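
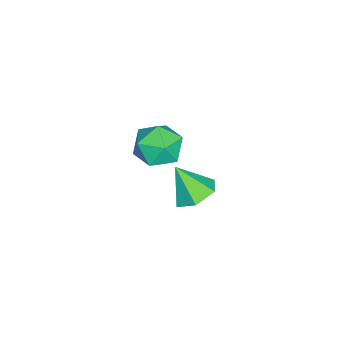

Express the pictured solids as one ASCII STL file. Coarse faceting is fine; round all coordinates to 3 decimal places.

solid 
facet normal 0.111 0.536 -0.837
outer loop
vertex -2.645 -2.05 -2.155
vertex -3.524 -2.265 -2.409
vertex -3.358 -1.496 -1.895
endloop
endfacet
facet normal 0.517 0.286 0.807
outer loop
vertex -2.645 -2.05 -2.155
vertex -3.358 -1.496 -1.895
vertex -3.696 -3.095 -1.111
endloop
endfacet
facet normal 0.111 0.536 -0.837
outer loop
vertex -3.358 -1.496 -1.895
vertex -3.524 -2.265 -2.409
vertex -4.237 -1.711 -2.149
endloop
endfacet
facet normal -0.349 0.471 0.810
outer loop
vertex -3.358 -1.496 -1.895
vertex -4.237 -1.711 -2.149
vertex -3.696 -3.095 -1.111
endloop
endfacet
facet normal 0.111 0.536 -0.837
outer loop
vertex -4.237 -1.711 -2.149
vertex -3.524 -2.265 -2.409
vertex -4.403 -2.48 -2.663
endloop
endfacet
facet normal -0.918 -0.064 0.392
outer loop
vertex -4.237 -1.711 -2.149
vertex -4.403 -2.48 -2.663
vertex -3.696 -3.095 -1.111
endloop
endfacet
facet normal 0.111 0.535 -0.837
outer loop
vertex -4.403 -2.48 -2.663
vertex -3.524 -2.265 -2.409
vertex -3.689 -3.035 -2.923
endloop
endfacet
facet normal -0.620 -0.784 -0.028
outer loop
vertex -4.403 -2.48 -2.663
vertex -3.689 -3.035 -2.923
vertex -3.696 -3.095 -1.111
endloop
endfacet
facet normal 0.112 0.535 -0.837
outer loop
vertex -3.689 -3.035 -2.923
vertex -3.524 -2.265 -2.409
vertex -2.81 -2.82 -2.668
endloop
endfacet
facet normal 0.246 -0.969 -0.031
outer loop
vertex -3.689 -3.035 -2.923
vertex -2.81 -2.82 -2.668
vertex -3.696 -3.095 -1.111
endloop
endfacet
facet normal 0.111 0.534 -0.838
outer loop
vertex -2.81 -2.82 -2.668
vertex -3.524 -2.265 -2.409
vertex -2.645 -2.05 -2.155
endloop
endfacet
facet normal 0.814 -0.432 0.387
outer loop
vertex -2.81 -2.82 -2.668
vertex -2.645 -2.05 -2.155
vertex -3.696 -3.095 -1.111
endloop
endfacet
facet normal 0.076 0.528 0.846
outer loop
vertex -2.01 -2.401 2.642
vertex -1.923 -3.275 3.18
vertex -1.08 -2.81 2.814
endloop
endfacet
facet normal 0.339 0.894 0.293
outer loop
vertex -2.01 -2.401 2.642
vertex -1.08 -2.81 2.814
vertex -1.308 -2.42 1.888
endloop
endfacet
facet normal -0.180 0.965 -0.192
outer loop
vertex -2.01 -2.401 2.642
vertex -1.308 -2.42 1.888
vertex -2.293 -2.645 1.681
endloop
endfacet
facet normal -0.764 0.642 0.062
outer loop
vertex -2.01 -2.401 2.642
vertex -2.293 -2.645 1.681
vertex -2.673 -3.174 2.48
endloop
endfacet
facet normal -0.606 0.372 0.703
outer loop
vertex -2.01 -2.401 2.642
vertex -2.673 -3.174 2.48
vertex -1.923 -3.275 3.18
endloop
endfacet
facet normal 0.862 0.507 0.001
outer loop
vertex -1.308 -2.42 1.888
vertex -1.08 -2.81 2.814
vertex -0.787 -3.306 1.96
endloop
endfacet
facet normal 0.436 -0.085 0.896
outer loop
vertex -1.08 -2.81 2.814
vertex -1.923 -3.275 3.18
vertex -1.167 -3.835 2.759
endloop
endfacet
facet normal -0.666 -0.338 0.665
outer loop
vertex -1.923 -3.275 3.18
vertex -2.673 -3.174 2.48
vertex -2.152 -4.06 2.552
endloop
endfacet
facet normal -0.922 0.098 -0.374
outer loop
vertex -2.673 -3.174 2.48
vertex -2.293 -2.645 1.681
vertex -2.38 -3.67 1.626
endloop
endfacet
facet normal 0.023 0.620 -0.784
outer loop
vertex -2.293 -2.645 1.681
vertex -1.308 -2.42 1.888
vertex -1.537 -3.205 1.26
endloop
endfacet
facet normal 0.764 -0.642 -0.062
outer loop
vertex -1.45 -4.079 1.798
vertex -0.787 -3.306 1.96
vertex -1.167 -3.835 2.759
endloop
endfacet
facet normal 0.180 -0.965 0.192
outer loop
vertex -1.45 -4.079 1.798
vertex -1.167 -3.835 2.759
vertex -2.152 -4.06 2.552
endloop
endfacet
facet normal -0.339 -0.894 -0.293
outer loop
vertex -1.45 -4.079 1.798
vertex -2.152 -4.06 2.552
vertex -2.38 -3.67 1.626
endloop
endfacet
facet normal -0.076 -0.528 -0.846
outer loop
vertex -1.45 -4.079 1.798
vertex -2.38 -3.67 1.626
vertex -1.537 -3.205 1.26
endloop
endfacet
facet normal 0.606 -0.372 -0.703
outer loop
vertex -1.45 -4.079 1.798
vertex -1.537 -3.205 1.26
vertex -0.787 -3.306 1.96
endloop
endfacet
facet normal 0.922 -0.098 0.374
outer loop
vertex -1.167 -3.835 2.759
vertex -0.787 -3.306 1.96
vertex -1.08 -2.81 2.814
endloop
endfacet
facet normal -0.023 -0.620 0.784
outer loop
vertex -2.152 -4.06 2.552
vertex -1.167 -3.835 2.759
vertex -1.923 -3.275 3.18
endloop
endfacet
facet normal -0.862 -0.507 -0.001
outer loop
vertex -2.38 -3.67 1.626
vertex -2.152 -4.06 2.552
vertex -2.673 -3.174 2.48
endloop
endfacet
facet normal -0.436 0.085 -0.896
outer loop
vertex -1.537 -3.205 1.26
vertex -2.38 -3.67 1.626
vertex -2.293 -2.645 1.681
endloop
endfacet
facet normal 0.666 0.338 -0.665
outer loop
vertex -0.787 -3.306 1.96
vertex -1.537 -3.205 1.26
vertex -1.308 -2.42 1.888
endloop
endfacet

endsolid


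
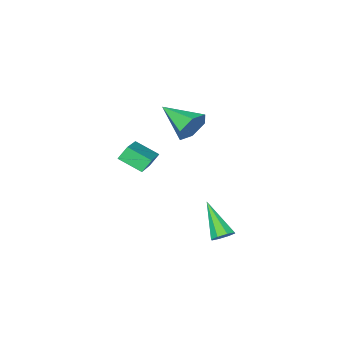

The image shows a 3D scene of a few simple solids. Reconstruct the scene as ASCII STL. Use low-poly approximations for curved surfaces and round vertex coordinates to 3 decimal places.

solid 
facet normal 0.091 0.695 -0.713
outer loop
vertex -0.034 2.574 -2.902
vertex -0.652 2.693 -2.865
vertex -0.136 2.918 -2.58
endloop
endfacet
facet normal 0.916 -0.093 0.389
outer loop
vertex -0.034 2.574 -2.902
vertex -0.136 2.918 -2.58
vertex -0.848 1.187 -1.315
endloop
endfacet
facet normal 0.092 0.694 -0.714
outer loop
vertex -0.136 2.918 -2.58
vertex -0.652 2.693 -2.865
vertex -0.54 3.131 -2.425
endloop
endfacet
facet normal 0.496 0.370 0.785
outer loop
vertex -0.136 2.918 -2.58
vertex -0.54 3.131 -2.425
vertex -0.848 1.187 -1.315
endloop
endfacet
facet normal 0.090 0.694 -0.714
outer loop
vertex -0.54 3.131 -2.425
vertex -0.652 2.693 -2.865
vertex -1.009 3.087 -2.527
endloop
endfacet
facet normal -0.228 0.510 0.829
outer loop
vertex -0.54 3.131 -2.425
vertex -1.009 3.087 -2.527
vertex -0.848 1.187 -1.315
endloop
endfacet
facet normal 0.091 0.695 -0.714
outer loop
vertex -1.009 3.087 -2.527
vertex -0.652 2.693 -2.865
vertex -1.269 2.813 -2.827
endloop
endfacet
facet normal -0.832 0.246 0.497
outer loop
vertex -1.009 3.087 -2.527
vertex -1.269 2.813 -2.827
vertex -0.848 1.187 -1.315
endloop
endfacet
facet normal 0.091 0.695 -0.713
outer loop
vertex -1.269 2.813 -2.827
vertex -0.652 2.693 -2.865
vertex -1.167 2.469 -3.149
endloop
endfacet
facet normal -0.963 -0.267 -0.019
outer loop
vertex -1.269 2.813 -2.827
vertex -1.167 2.469 -3.149
vertex -0.848 1.187 -1.315
endloop
endfacet
facet normal 0.092 0.694 -0.714
outer loop
vertex -1.167 2.469 -3.149
vertex -0.652 2.693 -2.865
vertex -0.763 2.256 -3.304
endloop
endfacet
facet normal -0.544 -0.729 -0.415
outer loop
vertex -1.167 2.469 -3.149
vertex -0.763 2.256 -3.304
vertex -0.848 1.187 -1.315
endloop
endfacet
facet normal 0.090 0.694 -0.714
outer loop
vertex -0.763 2.256 -3.304
vertex -0.652 2.693 -2.865
vertex -0.294 2.3 -3.202
endloop
endfacet
facet normal 0.182 -0.869 -0.460
outer loop
vertex -0.763 2.256 -3.304
vertex -0.294 2.3 -3.202
vertex -0.848 1.187 -1.315
endloop
endfacet
facet normal 0.091 0.695 -0.713
outer loop
vertex -0.294 2.3 -3.202
vertex -0.652 2.693 -2.865
vertex -0.034 2.574 -2.902
endloop
endfacet
facet normal 0.785 -0.606 -0.127
outer loop
vertex -0.294 2.3 -3.202
vertex -0.034 2.574 -2.902
vertex -0.848 1.187 -1.315
endloop
endfacet
facet normal -0.191 0.918 -0.348
outer loop
vertex -0.608 -0.574 2.15
vertex -1.244 -0.438 2.857
vertex -0.324 -0.198 2.986
endloop
endfacet
facet normal 0.939 -0.289 -0.189
outer loop
vertex -0.608 -0.574 2.15
vertex -0.324 -0.198 2.986
vertex -0.856 -2.302 3.563
endloop
endfacet
facet normal -0.191 0.918 -0.348
outer loop
vertex -0.324 -0.198 2.986
vertex -1.244 -0.438 2.857
vertex -0.959 -0.062 3.693
endloop
endfacet
facet normal 0.744 -0.005 0.669
outer loop
vertex -0.324 -0.198 2.986
vertex -0.959 -0.062 3.693
vertex -0.856 -2.302 3.563
endloop
endfacet
facet normal -0.191 0.918 -0.348
outer loop
vertex -0.959 -0.062 3.693
vertex -1.244 -0.438 2.857
vertex -1.88 -0.303 3.563
endloop
endfacet
facet normal -0.123 -0.063 0.990
outer loop
vertex -0.959 -0.062 3.693
vertex -1.88 -0.303 3.563
vertex -0.856 -2.302 3.563
endloop
endfacet
facet normal -0.191 0.918 -0.348
outer loop
vertex -1.88 -0.303 3.563
vertex -1.244 -0.438 2.857
vertex -2.164 -0.679 2.727
endloop
endfacet
facet normal -0.794 -0.407 0.452
outer loop
vertex -1.88 -0.303 3.563
vertex -2.164 -0.679 2.727
vertex -0.856 -2.302 3.563
endloop
endfacet
facet normal -0.191 0.917 -0.349
outer loop
vertex -2.164 -0.679 2.727
vertex -1.244 -0.438 2.857
vertex -1.528 -0.815 2.021
endloop
endfacet
facet normal -0.598 -0.691 -0.406
outer loop
vertex -2.164 -0.679 2.727
vertex -1.528 -0.815 2.021
vertex -0.856 -2.302 3.563
endloop
endfacet
facet normal -0.191 0.917 -0.349
outer loop
vertex -1.528 -0.815 2.021
vertex -1.244 -0.438 2.857
vertex -0.608 -0.574 2.15
endloop
endfacet
facet normal 0.268 -0.633 -0.727
outer loop
vertex -1.528 -0.815 2.021
vertex -0.608 -0.574 2.15
vertex -0.856 -2.302 3.563
endloop
endfacet
facet normal -0.679 -0.648 -0.346
outer loop
vertex -0.48 -4.81 -0.623
vertex -0.966 -4.673 0.074
vertex -1.148 -3.752 -1.295
endloop
endfacet
facet normal 0.564 -0.159 -0.810
outer loop
vertex 0.346 -2.327 -0.534
vertex -0.48 -4.81 -0.623
vertex -1.148 -3.752 -1.295
endloop
endfacet
facet normal -0.679 -0.648 -0.345
outer loop
vertex -1.148 -3.752 -1.295
vertex -0.966 -4.673 0.074
vertex -1.633 -3.615 -0.598
endloop
endfacet
facet normal -0.470 0.745 -0.473
outer loop
vertex -1.633 -3.615 -0.598
vertex 0.346 -2.327 -0.534
vertex -1.148 -3.752 -1.295
endloop
endfacet
facet normal 0.469 -0.745 0.474
outer loop
vertex -0.48 -4.81 -0.623
vertex 0.528 -3.248 0.835
vertex -0.966 -4.673 0.074
endloop
endfacet
facet normal 0.564 -0.159 -0.810
outer loop
vertex 1.013 -3.385 0.138
vertex -0.48 -4.81 -0.623
vertex 0.346 -2.327 -0.534
endloop
endfacet
facet normal 0.470 -0.745 0.473
outer loop
vertex 1.013 -3.385 0.138
vertex 0.528 -3.248 0.835
vertex -0.48 -4.81 -0.623
endloop
endfacet
facet normal -0.564 0.159 0.810
outer loop
vertex -0.966 -4.673 0.074
vertex 0.528 -3.248 0.835
vertex -1.633 -3.615 -0.598
endloop
endfacet
facet normal -0.470 0.745 -0.474
outer loop
vertex -0.14 -2.19 0.163
vertex 0.346 -2.327 -0.534
vertex -1.633 -3.615 -0.598
endloop
endfacet
facet normal -0.564 0.158 0.810
outer loop
vertex -1.633 -3.615 -0.598
vertex 0.528 -3.248 0.835
vertex -0.14 -2.19 0.163
endloop
endfacet
facet normal 0.679 0.648 0.346
outer loop
vertex -0.14 -2.19 0.163
vertex 1.013 -3.385 0.138
vertex 0.346 -2.327 -0.534
endloop
endfacet
facet normal 0.679 0.648 0.345
outer loop
vertex 0.528 -3.248 0.835
vertex 1.013 -3.385 0.138
vertex -0.14 -2.19 0.163
endloop
endfacet

endsolid


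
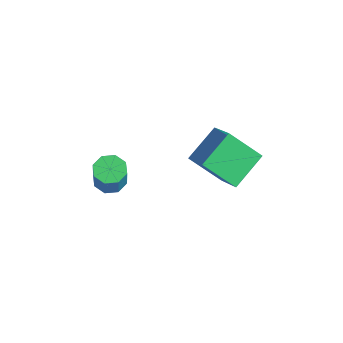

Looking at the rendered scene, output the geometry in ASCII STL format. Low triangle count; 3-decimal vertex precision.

solid 
facet normal -0.513 -0.559 0.651
outer loop
vertex 1.251 1.95 0.421
vertex 0.69 3.691 1.474
vertex -0.348 2.113 -0.7
endloop
endfacet
facet normal 0.266 -0.825 -0.499
outer loop
vertex 0.75 3.309 -2.094
vertex 1.251 1.95 0.421
vertex -0.348 2.113 -0.7
endloop
endfacet
facet normal -0.513 -0.559 0.651
outer loop
vertex -0.348 2.113 -0.7
vertex 0.69 3.691 1.474
vertex -0.909 3.853 0.352
endloop
endfacet
facet normal -0.816 0.083 -0.572
outer loop
vertex -0.909 3.853 0.352
vertex 0.75 3.309 -2.094
vertex -0.348 2.113 -0.7
endloop
endfacet
facet normal 0.816 -0.083 0.572
outer loop
vertex 1.251 1.95 0.421
vertex 1.788 4.887 0.08
vertex 0.69 3.691 1.474
endloop
endfacet
facet normal 0.266 -0.825 -0.499
outer loop
vertex 2.349 3.147 -0.972
vertex 1.251 1.95 0.421
vertex 0.75 3.309 -2.094
endloop
endfacet
facet normal 0.816 -0.083 0.572
outer loop
vertex 2.349 3.147 -0.972
vertex 1.788 4.887 0.08
vertex 1.251 1.95 0.421
endloop
endfacet
facet normal -0.266 0.825 0.498
outer loop
vertex 0.69 3.691 1.474
vertex 1.788 4.887 0.08
vertex -0.909 3.853 0.352
endloop
endfacet
facet normal -0.816 0.083 -0.572
outer loop
vertex 0.189 5.05 -1.041
vertex 0.75 3.309 -2.094
vertex -0.909 3.853 0.352
endloop
endfacet
facet normal -0.266 0.825 0.499
outer loop
vertex -0.909 3.853 0.352
vertex 1.788 4.887 0.08
vertex 0.189 5.05 -1.041
endloop
endfacet
facet normal 0.513 0.559 -0.651
outer loop
vertex 0.189 5.05 -1.041
vertex 2.349 3.147 -0.972
vertex 0.75 3.309 -2.094
endloop
endfacet
facet normal 0.513 0.559 -0.651
outer loop
vertex 1.788 4.887 0.08
vertex 2.349 3.147 -0.972
vertex 0.189 5.05 -1.041
endloop
endfacet
facet normal -0.371 0.175 -0.912
outer loop
vertex -0.35 -1.625 -1.419
vertex -1.12 -1.653 -1.111
vertex -0.556 -1.056 -1.226
endloop
endfacet
facet normal 0.870 0.408 -0.275
outer loop
vertex -0.35 -1.625 -1.419
vertex -0.556 -1.056 -1.226
vertex 0.31 -1.938 0.204
endloop
endfacet
facet normal 0.871 0.407 -0.276
outer loop
vertex 0.31 -1.938 0.204
vertex -0.556 -1.056 -1.226
vertex 0.105 -1.369 0.397
endloop
endfacet
facet normal 0.370 -0.176 0.912
outer loop
vertex 0.31 -1.938 0.204
vertex 0.105 -1.369 0.397
vertex -0.46 -1.967 0.511
endloop
endfacet
facet normal -0.372 0.176 -0.911
outer loop
vertex -0.556 -1.056 -1.226
vertex -1.12 -1.653 -1.111
vertex -1.092 -0.837 -0.965
endloop
endfacet
facet normal 0.387 0.922 0.020
outer loop
vertex -0.556 -1.056 -1.226
vertex -1.092 -0.837 -0.965
vertex 0.105 -1.369 0.397
endloop
endfacet
facet normal 0.386 0.922 0.021
outer loop
vertex 0.105 -1.369 0.397
vertex -1.092 -0.837 -0.965
vertex -0.432 -1.15 0.658
endloop
endfacet
facet normal 0.371 -0.177 0.912
outer loop
vertex 0.105 -1.369 0.397
vertex -0.432 -1.15 0.658
vertex -0.46 -1.967 0.511
endloop
endfacet
facet normal -0.371 0.176 -0.912
outer loop
vertex -1.092 -0.837 -0.965
vertex -1.12 -1.653 -1.111
vertex -1.645 -1.096 -0.79
endloop
endfacet
facet normal -0.323 0.896 0.304
outer loop
vertex -1.092 -0.837 -0.965
vertex -1.645 -1.096 -0.79
vertex -0.432 -1.15 0.658
endloop
endfacet
facet normal -0.324 0.895 0.305
outer loop
vertex -0.432 -1.15 0.658
vertex -1.645 -1.096 -0.79
vertex -0.985 -1.41 0.833
endloop
endfacet
facet normal 0.372 -0.177 0.911
outer loop
vertex -0.432 -1.15 0.658
vertex -0.985 -1.41 0.833
vertex -0.46 -1.967 0.511
endloop
endfacet
facet normal -0.370 0.177 -0.912
outer loop
vertex -1.645 -1.096 -0.79
vertex -1.12 -1.653 -1.111
vertex -1.89 -1.682 -0.804
endloop
endfacet
facet normal -0.845 0.343 0.410
outer loop
vertex -1.645 -1.096 -0.79
vertex -1.89 -1.682 -0.804
vertex -0.985 -1.41 0.833
endloop
endfacet
facet normal -0.845 0.344 0.410
outer loop
vertex -0.985 -1.41 0.833
vertex -1.89 -1.682 -0.804
vertex -1.23 -1.995 0.819
endloop
endfacet
facet normal 0.371 -0.177 0.912
outer loop
vertex -0.985 -1.41 0.833
vertex -1.23 -1.995 0.819
vertex -0.46 -1.967 0.511
endloop
endfacet
facet normal -0.370 0.176 -0.912
outer loop
vertex -1.89 -1.682 -0.804
vertex -1.12 -1.653 -1.111
vertex -1.685 -2.251 -0.997
endloop
endfacet
facet normal -0.871 -0.407 0.276
outer loop
vertex -1.89 -1.682 -0.804
vertex -1.685 -2.251 -0.997
vertex -1.23 -1.995 0.819
endloop
endfacet
facet normal -0.870 -0.409 0.276
outer loop
vertex -1.23 -1.995 0.819
vertex -1.685 -2.251 -0.997
vertex -1.024 -2.564 0.626
endloop
endfacet
facet normal 0.371 -0.175 0.912
outer loop
vertex -1.23 -1.995 0.819
vertex -1.024 -2.564 0.626
vertex -0.46 -1.967 0.511
endloop
endfacet
facet normal -0.371 0.177 -0.912
outer loop
vertex -1.685 -2.251 -0.997
vertex -1.12 -1.653 -1.111
vertex -1.148 -2.47 -1.258
endloop
endfacet
facet normal -0.386 -0.922 -0.021
outer loop
vertex -1.685 -2.251 -0.997
vertex -1.148 -2.47 -1.258
vertex -1.024 -2.564 0.626
endloop
endfacet
facet normal -0.387 -0.922 -0.021
outer loop
vertex -1.024 -2.564 0.626
vertex -1.148 -2.47 -1.258
vertex -0.488 -2.783 0.365
endloop
endfacet
facet normal 0.372 -0.176 0.911
outer loop
vertex -1.024 -2.564 0.626
vertex -0.488 -2.783 0.365
vertex -0.46 -1.967 0.511
endloop
endfacet
facet normal -0.372 0.177 -0.911
outer loop
vertex -1.148 -2.47 -1.258
vertex -1.12 -1.653 -1.111
vertex -0.595 -2.21 -1.433
endloop
endfacet
facet normal 0.325 -0.895 -0.305
outer loop
vertex -1.148 -2.47 -1.258
vertex -0.595 -2.21 -1.433
vertex -0.488 -2.783 0.365
endloop
endfacet
facet normal 0.323 -0.896 -0.305
outer loop
vertex -0.488 -2.783 0.365
vertex -0.595 -2.21 -1.433
vertex 0.065 -2.524 0.19
endloop
endfacet
facet normal 0.371 -0.176 0.912
outer loop
vertex -0.488 -2.783 0.365
vertex 0.065 -2.524 0.19
vertex -0.46 -1.967 0.511
endloop
endfacet
facet normal -0.371 0.177 -0.912
outer loop
vertex -0.595 -2.21 -1.433
vertex -1.12 -1.653 -1.111
vertex -0.35 -1.625 -1.419
endloop
endfacet
facet normal 0.845 -0.344 -0.410
outer loop
vertex -0.595 -2.21 -1.433
vertex -0.35 -1.625 -1.419
vertex 0.065 -2.524 0.19
endloop
endfacet
facet normal 0.845 -0.343 -0.410
outer loop
vertex 0.065 -2.524 0.19
vertex -0.35 -1.625 -1.419
vertex 0.31 -1.938 0.204
endloop
endfacet
facet normal 0.370 -0.177 0.912
outer loop
vertex 0.065 -2.524 0.19
vertex 0.31 -1.938 0.204
vertex -0.46 -1.967 0.511
endloop
endfacet

endsolid


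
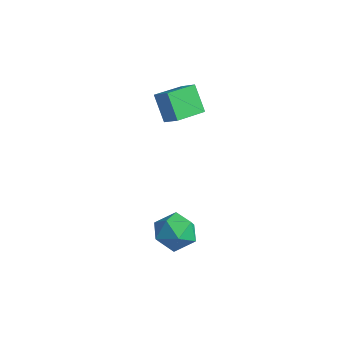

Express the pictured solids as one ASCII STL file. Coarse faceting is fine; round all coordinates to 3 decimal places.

solid 
facet normal -0.543 0.049 0.838
outer loop
vertex -0.171 2.134 3.543
vertex -0.288 3.781 3.371
vertex -1.016 2.017 3.002
endloop
endfacet
facet normal 0.071 -0.992 0.104
outer loop
vertex -0.152 1.939 1.669
vertex -0.171 2.134 3.543
vertex -1.016 2.017 3.002
endloop
endfacet
facet normal -0.543 0.049 0.838
outer loop
vertex -1.016 2.017 3.002
vertex -0.288 3.781 3.371
vertex -1.133 3.664 2.83
endloop
endfacet
facet normal -0.837 -0.115 -0.536
outer loop
vertex -1.133 3.664 2.83
vertex -0.152 1.939 1.669
vertex -1.016 2.017 3.002
endloop
endfacet
facet normal 0.837 0.115 0.536
outer loop
vertex -0.171 2.134 3.543
vertex 0.576 3.703 2.038
vertex -0.288 3.781 3.371
endloop
endfacet
facet normal 0.071 -0.992 0.104
outer loop
vertex 0.693 2.056 2.21
vertex -0.171 2.134 3.543
vertex -0.152 1.939 1.669
endloop
endfacet
facet normal 0.837 0.115 0.536
outer loop
vertex 0.693 2.056 2.21
vertex 0.576 3.703 2.038
vertex -0.171 2.134 3.543
endloop
endfacet
facet normal -0.071 0.992 -0.104
outer loop
vertex -0.288 3.781 3.371
vertex 0.576 3.703 2.038
vertex -1.133 3.664 2.83
endloop
endfacet
facet normal -0.837 -0.115 -0.536
outer loop
vertex -0.269 3.586 1.497
vertex -0.152 1.939 1.669
vertex -1.133 3.664 2.83
endloop
endfacet
facet normal -0.071 0.992 -0.104
outer loop
vertex -1.133 3.664 2.83
vertex 0.576 3.703 2.038
vertex -0.269 3.586 1.497
endloop
endfacet
facet normal 0.543 -0.049 -0.838
outer loop
vertex -0.269 3.586 1.497
vertex 0.693 2.056 2.21
vertex -0.152 1.939 1.669
endloop
endfacet
facet normal 0.543 -0.049 -0.838
outer loop
vertex 0.576 3.703 2.038
vertex 0.693 2.056 2.21
vertex -0.269 3.586 1.497
endloop
endfacet
facet normal -0.946 0.202 0.254
outer loop
vertex 2.236 0.56 -3.339
vertex 2.202 -0.369 -2.725
vertex 2.531 0.591 -2.264
endloop
endfacet
facet normal -0.579 0.804 0.136
outer loop
vertex 2.236 0.56 -3.339
vertex 2.531 0.591 -2.264
vertex 3.128 1.149 -3.022
endloop
endfacet
facet normal -0.328 0.782 -0.530
outer loop
vertex 2.236 0.56 -3.339
vertex 3.128 1.149 -3.022
vertex 3.167 0.535 -3.951
endloop
endfacet
facet normal -0.539 0.166 -0.826
outer loop
vertex 2.236 0.56 -3.339
vertex 3.167 0.535 -3.951
vertex 2.595 -0.404 -3.767
endloop
endfacet
facet normal -0.920 -0.192 -0.341
outer loop
vertex 2.236 0.56 -3.339
vertex 2.595 -0.404 -3.767
vertex 2.202 -0.369 -2.725
endloop
endfacet
facet normal -0.022 0.813 0.582
outer loop
vertex 3.128 1.149 -3.022
vertex 2.531 0.591 -2.264
vertex 3.645 0.584 -2.213
endloop
endfacet
facet normal -0.615 -0.160 0.772
outer loop
vertex 2.531 0.591 -2.264
vertex 2.202 -0.369 -2.725
vertex 3.073 -0.355 -2.029
endloop
endfacet
facet normal -0.574 -0.797 -0.190
outer loop
vertex 2.202 -0.369 -2.725
vertex 2.595 -0.404 -3.767
vertex 3.112 -0.969 -2.958
endloop
endfacet
facet normal 0.043 -0.217 -0.975
outer loop
vertex 2.595 -0.404 -3.767
vertex 3.167 0.535 -3.951
vertex 3.709 -0.411 -3.716
endloop
endfacet
facet normal 0.385 0.777 -0.498
outer loop
vertex 3.167 0.535 -3.951
vertex 3.128 1.149 -3.022
vertex 4.038 0.549 -3.255
endloop
endfacet
facet normal 0.539 -0.166 0.826
outer loop
vertex 4.004 -0.38 -2.641
vertex 3.645 0.584 -2.213
vertex 3.073 -0.355 -2.029
endloop
endfacet
facet normal 0.328 -0.782 0.530
outer loop
vertex 4.004 -0.38 -2.641
vertex 3.073 -0.355 -2.029
vertex 3.112 -0.969 -2.958
endloop
endfacet
facet normal 0.579 -0.804 -0.136
outer loop
vertex 4.004 -0.38 -2.641
vertex 3.112 -0.969 -2.958
vertex 3.709 -0.411 -3.716
endloop
endfacet
facet normal 0.946 -0.202 -0.254
outer loop
vertex 4.004 -0.38 -2.641
vertex 3.709 -0.411 -3.716
vertex 4.038 0.549 -3.255
endloop
endfacet
facet normal 0.920 0.192 0.341
outer loop
vertex 4.004 -0.38 -2.641
vertex 4.038 0.549 -3.255
vertex 3.645 0.584 -2.213
endloop
endfacet
facet normal -0.043 0.217 0.975
outer loop
vertex 3.073 -0.355 -2.029
vertex 3.645 0.584 -2.213
vertex 2.531 0.591 -2.264
endloop
endfacet
facet normal -0.385 -0.777 0.498
outer loop
vertex 3.112 -0.969 -2.958
vertex 3.073 -0.355 -2.029
vertex 2.202 -0.369 -2.725
endloop
endfacet
facet normal 0.022 -0.813 -0.582
outer loop
vertex 3.709 -0.411 -3.716
vertex 3.112 -0.969 -2.958
vertex 2.595 -0.404 -3.767
endloop
endfacet
facet normal 0.615 0.160 -0.772
outer loop
vertex 4.038 0.549 -3.255
vertex 3.709 -0.411 -3.716
vertex 3.167 0.535 -3.951
endloop
endfacet
facet normal 0.574 0.797 0.190
outer loop
vertex 3.645 0.584 -2.213
vertex 4.038 0.549 -3.255
vertex 3.128 1.149 -3.022
endloop
endfacet

endsolid


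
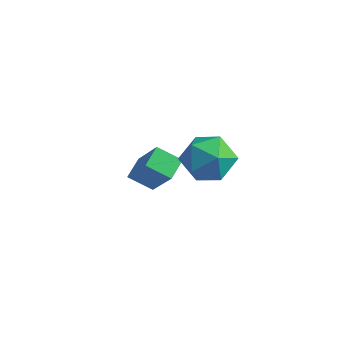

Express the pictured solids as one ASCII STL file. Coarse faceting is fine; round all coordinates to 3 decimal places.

solid 
facet normal 0.368 0.844 0.390
outer loop
vertex 0.253 -2.054 -0.086
vertex 0.46 -2.595 0.891
vertex 1.254 -2.566 0.079
endloop
endfacet
facet normal 0.473 0.822 -0.316
outer loop
vertex 0.253 -2.054 -0.086
vertex 1.254 -2.566 0.079
vertex 0.731 -2.652 -0.926
endloop
endfacet
facet normal -0.163 0.758 -0.632
outer loop
vertex 0.253 -2.054 -0.086
vertex 0.731 -2.652 -0.926
vertex -0.385 -2.733 -0.735
endloop
endfacet
facet normal -0.663 0.739 -0.122
outer loop
vertex 0.253 -2.054 -0.086
vertex -0.385 -2.733 -0.735
vertex -0.553 -2.699 0.388
endloop
endfacet
facet normal -0.334 0.793 0.510
outer loop
vertex 0.253 -2.054 -0.086
vertex -0.553 -2.699 0.388
vertex 0.46 -2.595 0.891
endloop
endfacet
facet normal 0.853 0.237 -0.464
outer loop
vertex 0.731 -2.652 -0.926
vertex 1.254 -2.566 0.079
vertex 1.233 -3.561 -0.468
endloop
endfacet
facet normal 0.683 0.272 0.678
outer loop
vertex 1.254 -2.566 0.079
vertex 0.46 -2.595 0.891
vertex 1.065 -3.527 0.655
endloop
endfacet
facet normal -0.452 0.189 0.872
outer loop
vertex 0.46 -2.595 0.891
vertex -0.553 -2.699 0.388
vertex -0.051 -3.608 0.846
endloop
endfacet
facet normal -0.983 0.103 -0.150
outer loop
vertex -0.553 -2.699 0.388
vertex -0.385 -2.733 -0.735
vertex -0.574 -3.694 -0.159
endloop
endfacet
facet normal -0.177 0.132 -0.975
outer loop
vertex -0.385 -2.733 -0.735
vertex 0.731 -2.652 -0.926
vertex 0.22 -3.665 -0.971
endloop
endfacet
facet normal 0.663 -0.739 0.122
outer loop
vertex 0.427 -4.206 0.006
vertex 1.233 -3.561 -0.468
vertex 1.065 -3.527 0.655
endloop
endfacet
facet normal 0.163 -0.758 0.632
outer loop
vertex 0.427 -4.206 0.006
vertex 1.065 -3.527 0.655
vertex -0.051 -3.608 0.846
endloop
endfacet
facet normal -0.473 -0.822 0.316
outer loop
vertex 0.427 -4.206 0.006
vertex -0.051 -3.608 0.846
vertex -0.574 -3.694 -0.159
endloop
endfacet
facet normal -0.368 -0.844 -0.390
outer loop
vertex 0.427 -4.206 0.006
vertex -0.574 -3.694 -0.159
vertex 0.22 -3.665 -0.971
endloop
endfacet
facet normal 0.334 -0.793 -0.510
outer loop
vertex 0.427 -4.206 0.006
vertex 0.22 -3.665 -0.971
vertex 1.233 -3.561 -0.468
endloop
endfacet
facet normal 0.983 -0.103 0.150
outer loop
vertex 1.065 -3.527 0.655
vertex 1.233 -3.561 -0.468
vertex 1.254 -2.566 0.079
endloop
endfacet
facet normal 0.177 -0.132 0.975
outer loop
vertex -0.051 -3.608 0.846
vertex 1.065 -3.527 0.655
vertex 0.46 -2.595 0.891
endloop
endfacet
facet normal -0.853 -0.237 0.464
outer loop
vertex -0.574 -3.694 -0.159
vertex -0.051 -3.608 0.846
vertex -0.553 -2.699 0.388
endloop
endfacet
facet normal -0.683 -0.272 -0.678
outer loop
vertex 0.22 -3.665 -0.971
vertex -0.574 -3.694 -0.159
vertex -0.385 -2.733 -0.735
endloop
endfacet
facet normal 0.452 -0.189 -0.872
outer loop
vertex 1.233 -3.561 -0.468
vertex 0.22 -3.665 -0.971
vertex 0.731 -2.652 -0.926
endloop
endfacet
facet normal -0.579 0.203 -0.790
outer loop
vertex -4.49 -1.846 -4.732
vertex -4.674 -0.925 -4.36
vertex -3.569 -1.432 -5.301
endloop
endfacet
facet normal 0.182 -0.912 -0.368
outer loop
vertex -2.306 -1.875 -3.58
vertex -4.49 -1.846 -4.732
vertex -3.569 -1.432 -5.301
endloop
endfacet
facet normal -0.579 0.203 -0.790
outer loop
vertex -3.569 -1.432 -5.301
vertex -4.674 -0.925 -4.36
vertex -3.752 -0.511 -4.93
endloop
endfacet
facet normal 0.795 0.356 -0.492
outer loop
vertex -3.752 -0.511 -4.93
vertex -2.306 -1.875 -3.58
vertex -3.569 -1.432 -5.301
endloop
endfacet
facet normal -0.795 -0.357 0.491
outer loop
vertex -4.49 -1.846 -4.732
vertex -3.411 -1.368 -2.639
vertex -4.674 -0.925 -4.36
endloop
endfacet
facet normal 0.182 -0.912 -0.368
outer loop
vertex -3.228 -2.289 -3.01
vertex -4.49 -1.846 -4.732
vertex -2.306 -1.875 -3.58
endloop
endfacet
facet normal -0.795 -0.356 0.491
outer loop
vertex -3.228 -2.289 -3.01
vertex -3.411 -1.368 -2.639
vertex -4.49 -1.846 -4.732
endloop
endfacet
facet normal -0.182 0.912 0.368
outer loop
vertex -4.674 -0.925 -4.36
vertex -3.411 -1.368 -2.639
vertex -3.752 -0.511 -4.93
endloop
endfacet
facet normal 0.795 0.357 -0.491
outer loop
vertex -2.49 -0.954 -3.208
vertex -2.306 -1.875 -3.58
vertex -3.752 -0.511 -4.93
endloop
endfacet
facet normal -0.182 0.912 0.368
outer loop
vertex -3.752 -0.511 -4.93
vertex -3.411 -1.368 -2.639
vertex -2.49 -0.954 -3.208
endloop
endfacet
facet normal 0.579 -0.203 0.789
outer loop
vertex -2.49 -0.954 -3.208
vertex -3.228 -2.289 -3.01
vertex -2.306 -1.875 -3.58
endloop
endfacet
facet normal 0.579 -0.203 0.790
outer loop
vertex -3.411 -1.368 -2.639
vertex -3.228 -2.289 -3.01
vertex -2.49 -0.954 -3.208
endloop
endfacet

endsolid


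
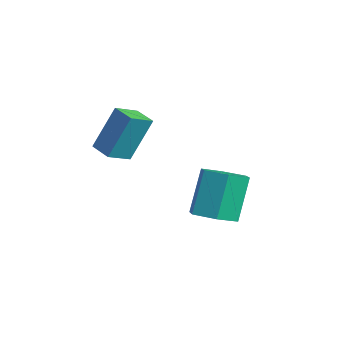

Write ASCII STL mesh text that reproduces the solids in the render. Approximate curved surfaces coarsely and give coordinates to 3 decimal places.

solid 
facet normal -0.946 -0.272 0.177
outer loop
vertex 1.51 -3.9 3.688
vertex 1.151 -2.926 3.266
vertex 1.404 -4.751 1.815
endloop
endfacet
facet normal 0.320 -0.869 0.377
outer loop
vertex 2.369 -4.474 1.634
vertex 1.51 -3.9 3.688
vertex 1.404 -4.751 1.815
endloop
endfacet
facet normal -0.946 -0.272 0.177
outer loop
vertex 1.404 -4.751 1.815
vertex 1.151 -2.926 3.266
vertex 1.045 -3.778 1.393
endloop
endfacet
facet normal -0.052 -0.413 -0.909
outer loop
vertex 1.045 -3.778 1.393
vertex 2.369 -4.474 1.634
vertex 1.404 -4.751 1.815
endloop
endfacet
facet normal 0.052 0.413 0.909
outer loop
vertex 1.51 -3.9 3.688
vertex 2.116 -2.649 3.085
vertex 1.151 -2.926 3.266
endloop
endfacet
facet normal 0.321 -0.869 0.377
outer loop
vertex 2.475 -3.622 3.507
vertex 1.51 -3.9 3.688
vertex 2.369 -4.474 1.634
endloop
endfacet
facet normal 0.051 0.413 0.909
outer loop
vertex 2.475 -3.622 3.507
vertex 2.116 -2.649 3.085
vertex 1.51 -3.9 3.688
endloop
endfacet
facet normal -0.320 0.869 -0.377
outer loop
vertex 1.151 -2.926 3.266
vertex 2.116 -2.649 3.085
vertex 1.045 -3.778 1.393
endloop
endfacet
facet normal -0.052 -0.413 -0.909
outer loop
vertex 2.01 -3.5 1.212
vertex 2.369 -4.474 1.634
vertex 1.045 -3.778 1.393
endloop
endfacet
facet normal -0.321 0.869 -0.377
outer loop
vertex 1.045 -3.778 1.393
vertex 2.116 -2.649 3.085
vertex 2.01 -3.5 1.212
endloop
endfacet
facet normal 0.946 0.272 -0.177
outer loop
vertex 2.01 -3.5 1.212
vertex 2.475 -3.622 3.507
vertex 2.369 -4.474 1.634
endloop
endfacet
facet normal 0.946 0.272 -0.177
outer loop
vertex 2.116 -2.649 3.085
vertex 2.475 -3.622 3.507
vertex 2.01 -3.5 1.212
endloop
endfacet
facet normal 0.262 -0.316 -0.912
outer loop
vertex 3.138 0.321 -2.163
vertex 2.4 -0.368 -2.136
vertex 2.217 0.553 -2.508
endloop
endfacet
facet normal 0.317 0.921 -0.228
outer loop
vertex 3.138 0.321 -2.163
vertex 2.217 0.553 -2.508
vertex 2.578 0.997 -0.211
endloop
endfacet
facet normal 0.318 0.920 -0.228
outer loop
vertex 2.578 0.997 -0.211
vertex 2.217 0.553 -2.508
vertex 1.658 1.23 -0.556
endloop
endfacet
facet normal -0.262 0.316 0.912
outer loop
vertex 2.578 0.997 -0.211
vertex 1.658 1.23 -0.556
vertex 1.84 0.308 -0.184
endloop
endfacet
facet normal 0.261 -0.317 -0.912
outer loop
vertex 2.217 0.553 -2.508
vertex 2.4 -0.368 -2.136
vertex 1.479 -0.136 -2.48
endloop
endfacet
facet normal -0.631 0.659 -0.409
outer loop
vertex 2.217 0.553 -2.508
vertex 1.479 -0.136 -2.48
vertex 1.658 1.23 -0.556
endloop
endfacet
facet normal -0.631 0.659 -0.409
outer loop
vertex 1.658 1.23 -0.556
vertex 1.479 -0.136 -2.48
vertex 0.92 0.541 -0.529
endloop
endfacet
facet normal -0.262 0.316 0.912
outer loop
vertex 1.658 1.23 -0.556
vertex 0.92 0.541 -0.529
vertex 1.84 0.308 -0.184
endloop
endfacet
facet normal 0.261 -0.316 -0.912
outer loop
vertex 1.479 -0.136 -2.48
vertex 2.4 -0.368 -2.136
vertex 1.662 -1.057 -2.109
endloop
endfacet
facet normal -0.948 -0.261 -0.181
outer loop
vertex 1.479 -0.136 -2.48
vertex 1.662 -1.057 -2.109
vertex 0.92 0.541 -0.529
endloop
endfacet
facet normal -0.948 -0.261 -0.182
outer loop
vertex 0.92 0.541 -0.529
vertex 1.662 -1.057 -2.109
vertex 1.102 -0.381 -0.157
endloop
endfacet
facet normal -0.262 0.316 0.912
outer loop
vertex 0.92 0.541 -0.529
vertex 1.102 -0.381 -0.157
vertex 1.84 0.308 -0.184
endloop
endfacet
facet normal 0.262 -0.316 -0.912
outer loop
vertex 1.662 -1.057 -2.109
vertex 2.4 -0.368 -2.136
vertex 2.582 -1.29 -1.764
endloop
endfacet
facet normal -0.318 -0.920 0.227
outer loop
vertex 1.662 -1.057 -2.109
vertex 2.582 -1.29 -1.764
vertex 1.102 -0.381 -0.157
endloop
endfacet
facet normal -0.317 -0.920 0.228
outer loop
vertex 1.102 -0.381 -0.157
vertex 2.582 -1.29 -1.764
vertex 2.023 -0.613 0.188
endloop
endfacet
facet normal -0.262 0.316 0.912
outer loop
vertex 1.102 -0.381 -0.157
vertex 2.023 -0.613 0.188
vertex 1.84 0.308 -0.184
endloop
endfacet
facet normal 0.262 -0.316 -0.912
outer loop
vertex 2.582 -1.29 -1.764
vertex 2.4 -0.368 -2.136
vertex 3.32 -0.601 -1.791
endloop
endfacet
facet normal 0.631 -0.659 0.409
outer loop
vertex 2.582 -1.29 -1.764
vertex 3.32 -0.601 -1.791
vertex 2.023 -0.613 0.188
endloop
endfacet
facet normal 0.631 -0.659 0.409
outer loop
vertex 2.023 -0.613 0.188
vertex 3.32 -0.601 -1.791
vertex 2.761 0.076 0.16
endloop
endfacet
facet normal -0.261 0.317 0.912
outer loop
vertex 2.023 -0.613 0.188
vertex 2.761 0.076 0.16
vertex 1.84 0.308 -0.184
endloop
endfacet
facet normal 0.262 -0.316 -0.912
outer loop
vertex 3.32 -0.601 -1.791
vertex 2.4 -0.368 -2.136
vertex 3.138 0.321 -2.163
endloop
endfacet
facet normal 0.948 0.260 0.181
outer loop
vertex 3.32 -0.601 -1.791
vertex 3.138 0.321 -2.163
vertex 2.761 0.076 0.16
endloop
endfacet
facet normal 0.948 0.261 0.181
outer loop
vertex 2.761 0.076 0.16
vertex 3.138 0.321 -2.163
vertex 2.578 0.997 -0.211
endloop
endfacet
facet normal -0.261 0.316 0.912
outer loop
vertex 2.761 0.076 0.16
vertex 2.578 0.997 -0.211
vertex 1.84 0.308 -0.184
endloop
endfacet

endsolid


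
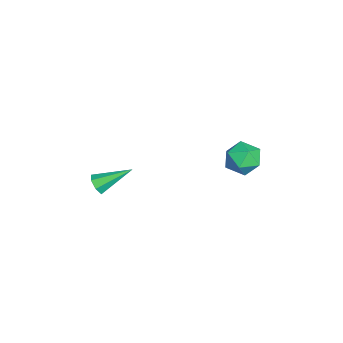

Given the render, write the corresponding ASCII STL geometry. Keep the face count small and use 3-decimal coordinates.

solid 
facet normal -0.007 0.996 -0.093
outer loop
vertex -3.942 3.992 1.247
vertex -4.047 4.072 2.11
vertex -3.245 4.046 1.769
endloop
endfacet
facet normal 0.395 0.696 -0.600
outer loop
vertex -3.942 3.992 1.247
vertex -3.245 4.046 1.769
vertex -3.251 3.478 1.106
endloop
endfacet
facet normal -0.016 0.244 -0.970
outer loop
vertex -3.942 3.992 1.247
vertex -3.251 3.478 1.106
vertex -4.058 3.153 1.038
endloop
endfacet
facet normal -0.673 0.265 -0.691
outer loop
vertex -3.942 3.992 1.247
vertex -4.058 3.153 1.038
vertex -4.55 3.52 1.658
endloop
endfacet
facet normal -0.667 0.730 -0.149
outer loop
vertex -3.942 3.992 1.247
vertex -4.55 3.52 1.658
vertex -4.047 4.072 2.11
endloop
endfacet
facet normal 0.907 0.315 -0.278
outer loop
vertex -3.251 3.478 1.106
vertex -3.245 4.046 1.769
vertex -2.93 3.24 1.882
endloop
endfacet
facet normal 0.256 0.801 0.541
outer loop
vertex -3.245 4.046 1.769
vertex -4.047 4.072 2.11
vertex -3.422 3.607 2.502
endloop
endfacet
facet normal -0.812 0.372 0.450
outer loop
vertex -4.047 4.072 2.11
vertex -4.55 3.52 1.658
vertex -4.229 3.282 2.434
endloop
endfacet
facet normal -0.821 -0.381 -0.426
outer loop
vertex -4.55 3.52 1.658
vertex -4.058 3.153 1.038
vertex -4.235 2.714 1.771
endloop
endfacet
facet normal 0.241 -0.415 -0.877
outer loop
vertex -4.058 3.153 1.038
vertex -3.251 3.478 1.106
vertex -3.433 2.688 1.43
endloop
endfacet
facet normal 0.673 -0.265 0.691
outer loop
vertex -3.538 2.768 2.293
vertex -2.93 3.24 1.882
vertex -3.422 3.607 2.502
endloop
endfacet
facet normal 0.016 -0.244 0.970
outer loop
vertex -3.538 2.768 2.293
vertex -3.422 3.607 2.502
vertex -4.229 3.282 2.434
endloop
endfacet
facet normal -0.395 -0.696 0.600
outer loop
vertex -3.538 2.768 2.293
vertex -4.229 3.282 2.434
vertex -4.235 2.714 1.771
endloop
endfacet
facet normal 0.007 -0.996 0.093
outer loop
vertex -3.538 2.768 2.293
vertex -4.235 2.714 1.771
vertex -3.433 2.688 1.43
endloop
endfacet
facet normal 0.667 -0.730 0.149
outer loop
vertex -3.538 2.768 2.293
vertex -3.433 2.688 1.43
vertex -2.93 3.24 1.882
endloop
endfacet
facet normal 0.821 0.381 0.426
outer loop
vertex -3.422 3.607 2.502
vertex -2.93 3.24 1.882
vertex -3.245 4.046 1.769
endloop
endfacet
facet normal -0.241 0.415 0.877
outer loop
vertex -4.229 3.282 2.434
vertex -3.422 3.607 2.502
vertex -4.047 4.072 2.11
endloop
endfacet
facet normal -0.907 -0.315 0.278
outer loop
vertex -4.235 2.714 1.771
vertex -4.229 3.282 2.434
vertex -4.55 3.52 1.658
endloop
endfacet
facet normal -0.256 -0.801 -0.541
outer loop
vertex -3.433 2.688 1.43
vertex -4.235 2.714 1.771
vertex -4.058 3.153 1.038
endloop
endfacet
facet normal 0.812 -0.372 -0.450
outer loop
vertex -2.93 3.24 1.882
vertex -3.433 2.688 1.43
vertex -3.251 3.478 1.106
endloop
endfacet
facet normal 0.134 -0.858 -0.496
outer loop
vertex -1.975 -2.61 1.758
vertex -2.161 -2.389 1.326
vertex -1.669 -2.409 1.493
endloop
endfacet
facet normal 0.659 -0.010 0.752
outer loop
vertex -1.975 -2.61 1.758
vertex -1.669 -2.409 1.493
vertex -2.379 -0.991 2.134
endloop
endfacet
facet normal 0.133 -0.859 -0.495
outer loop
vertex -1.669 -2.409 1.493
vertex -2.161 -2.389 1.326
vertex -1.735 -2.194 1.102
endloop
endfacet
facet normal 0.905 0.418 0.077
outer loop
vertex -1.669 -2.409 1.493
vertex -1.735 -2.194 1.102
vertex -2.379 -0.991 2.134
endloop
endfacet
facet normal 0.132 -0.858 -0.496
outer loop
vertex -1.735 -2.194 1.102
vertex -2.161 -2.389 1.326
vertex -2.121 -2.125 0.88
endloop
endfacet
facet normal 0.443 0.708 -0.550
outer loop
vertex -1.735 -2.194 1.102
vertex -2.121 -2.125 0.88
vertex -2.379 -0.991 2.134
endloop
endfacet
facet normal 0.133 -0.858 -0.496
outer loop
vertex -2.121 -2.125 0.88
vertex -2.161 -2.389 1.326
vertex -2.538 -2.255 0.993
endloop
endfacet
facet normal -0.381 0.646 -0.662
outer loop
vertex -2.121 -2.125 0.88
vertex -2.538 -2.255 0.993
vertex -2.379 -0.991 2.134
endloop
endfacet
facet normal 0.134 -0.857 -0.497
outer loop
vertex -2.538 -2.255 0.993
vertex -2.161 -2.389 1.326
vertex -2.671 -2.487 1.357
endloop
endfacet
facet normal -0.946 0.274 -0.171
outer loop
vertex -2.538 -2.255 0.993
vertex -2.671 -2.487 1.357
vertex -2.379 -0.991 2.134
endloop
endfacet
facet normal 0.135 -0.858 -0.496
outer loop
vertex -2.671 -2.487 1.357
vertex -2.161 -2.389 1.326
vertex -2.42 -2.644 1.697
endloop
endfacet
facet normal -0.825 -0.125 0.551
outer loop
vertex -2.671 -2.487 1.357
vertex -2.42 -2.644 1.697
vertex -2.379 -0.991 2.134
endloop
endfacet
facet normal 0.134 -0.858 -0.496
outer loop
vertex -2.42 -2.644 1.697
vertex -2.161 -2.389 1.326
vertex -1.975 -2.61 1.758
endloop
endfacet
facet normal -0.113 -0.251 0.961
outer loop
vertex -2.42 -2.644 1.697
vertex -1.975 -2.61 1.758
vertex -2.379 -0.991 2.134
endloop
endfacet

endsolid


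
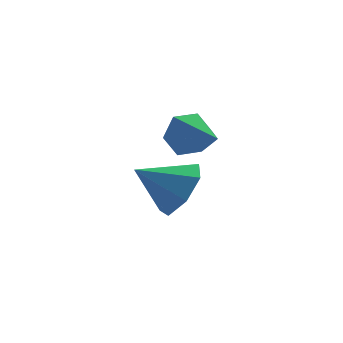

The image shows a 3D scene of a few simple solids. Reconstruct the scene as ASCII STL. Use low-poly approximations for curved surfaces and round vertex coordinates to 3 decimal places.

solid 
facet normal -0.470 0.837 -0.281
outer loop
vertex 3.418 2.601 -0.842
vertex 2.998 2.609 -0.115
vertex 3.737 3.003 -0.177
endloop
endfacet
facet normal 0.918 -0.091 -0.385
outer loop
vertex 3.418 2.601 -0.842
vertex 3.737 3.003 -0.177
vertex 3.782 1.211 0.355
endloop
endfacet
facet normal -0.470 0.837 -0.281
outer loop
vertex 3.737 3.003 -0.177
vertex 2.998 2.609 -0.115
vertex 3.316 3.011 0.55
endloop
endfacet
facet normal 0.854 0.168 0.493
outer loop
vertex 3.737 3.003 -0.177
vertex 3.316 3.011 0.55
vertex 3.782 1.211 0.355
endloop
endfacet
facet normal -0.470 0.837 -0.281
outer loop
vertex 3.316 3.011 0.55
vertex 2.998 2.609 -0.115
vertex 2.577 2.617 0.612
endloop
endfacet
facet normal 0.123 -0.075 0.990
outer loop
vertex 3.316 3.011 0.55
vertex 2.577 2.617 0.612
vertex 3.782 1.211 0.355
endloop
endfacet
facet normal -0.471 0.836 -0.282
outer loop
vertex 2.577 2.617 0.612
vertex 2.998 2.609 -0.115
vertex 2.259 2.214 -0.053
endloop
endfacet
facet normal -0.543 -0.577 0.610
outer loop
vertex 2.577 2.617 0.612
vertex 2.259 2.214 -0.053
vertex 3.782 1.211 0.355
endloop
endfacet
facet normal -0.471 0.836 -0.281
outer loop
vertex 2.259 2.214 -0.053
vertex 2.998 2.609 -0.115
vertex 2.679 2.206 -0.78
endloop
endfacet
facet normal -0.479 -0.836 -0.268
outer loop
vertex 2.259 2.214 -0.053
vertex 2.679 2.206 -0.78
vertex 3.782 1.211 0.355
endloop
endfacet
facet normal -0.471 0.836 -0.281
outer loop
vertex 2.679 2.206 -0.78
vertex 2.998 2.609 -0.115
vertex 3.418 2.601 -0.842
endloop
endfacet
facet normal 0.253 -0.593 -0.765
outer loop
vertex 2.679 2.206 -0.78
vertex 3.418 2.601 -0.842
vertex 3.782 1.211 0.355
endloop
endfacet
facet normal 0.833 0.031 -0.552
outer loop
vertex 3.14 -0.362 0.142
vertex 2.611 -0.726 -0.676
vertex 2.764 0.262 -0.39
endloop
endfacet
facet normal -0.122 0.600 0.790
outer loop
vertex 3.14 -0.362 0.142
vertex 2.764 0.262 -0.39
vertex 1.329 -0.774 0.176
endloop
endfacet
facet normal 0.832 0.031 -0.553
outer loop
vertex 2.764 0.262 -0.39
vertex 2.611 -0.726 -0.676
vertex 2.272 0.142 -1.137
endloop
endfacet
facet normal -0.517 0.830 0.207
outer loop
vertex 2.764 0.262 -0.39
vertex 2.272 0.142 -1.137
vertex 1.329 -0.774 0.176
endloop
endfacet
facet normal 0.833 0.032 -0.553
outer loop
vertex 2.272 0.142 -1.137
vertex 2.611 -0.726 -0.676
vertex 2.036 -0.632 -1.537
endloop
endfacet
facet normal -0.850 0.422 -0.316
outer loop
vertex 2.272 0.142 -1.137
vertex 2.036 -0.632 -1.537
vertex 1.329 -0.774 0.176
endloop
endfacet
facet normal 0.833 0.031 -0.553
outer loop
vertex 2.036 -0.632 -1.537
vertex 2.611 -0.726 -0.676
vertex 2.233 -1.477 -1.288
endloop
endfacet
facet normal -0.868 -0.316 -0.384
outer loop
vertex 2.036 -0.632 -1.537
vertex 2.233 -1.477 -1.288
vertex 1.329 -0.774 0.176
endloop
endfacet
facet normal 0.833 0.031 -0.553
outer loop
vertex 2.233 -1.477 -1.288
vertex 2.611 -0.726 -0.676
vertex 2.715 -1.756 -0.578
endloop
endfacet
facet normal -0.558 -0.828 0.053
outer loop
vertex 2.233 -1.477 -1.288
vertex 2.715 -1.756 -0.578
vertex 1.329 -0.774 0.176
endloop
endfacet
facet normal 0.833 0.032 -0.553
outer loop
vertex 2.715 -1.756 -0.578
vertex 2.611 -0.726 -0.676
vertex 3.119 -1.26 0.059
endloop
endfacet
facet normal -0.155 -0.730 0.666
outer loop
vertex 2.715 -1.756 -0.578
vertex 3.119 -1.26 0.059
vertex 1.329 -0.774 0.176
endloop
endfacet
facet normal 0.833 0.032 -0.553
outer loop
vertex 3.119 -1.26 0.059
vertex 2.611 -0.726 -0.676
vertex 3.14 -0.362 0.142
endloop
endfacet
facet normal 0.040 -0.093 0.995
outer loop
vertex 3.119 -1.26 0.059
vertex 3.14 -0.362 0.142
vertex 1.329 -0.774 0.176
endloop
endfacet

endsolid


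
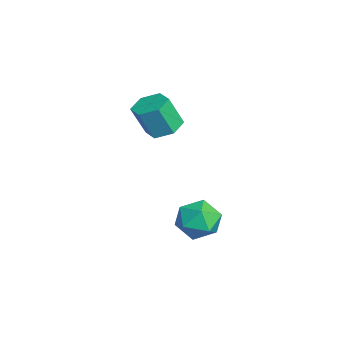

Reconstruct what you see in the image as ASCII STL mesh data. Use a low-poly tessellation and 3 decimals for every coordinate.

solid 
facet normal -0.019 0.399 -0.917
outer loop
vertex 1.158 2.835 1.166
vertex 0.396 2.605 1.082
vertex 0.565 3.324 1.391
endloop
endfacet
facet normal 0.672 0.684 0.284
outer loop
vertex 1.158 2.835 1.166
vertex 0.565 3.324 1.391
vertex 1.185 2.244 2.523
endloop
endfacet
facet normal 0.672 0.684 0.284
outer loop
vertex 1.185 2.244 2.523
vertex 0.565 3.324 1.391
vertex 0.593 2.733 2.748
endloop
endfacet
facet normal 0.018 -0.400 0.916
outer loop
vertex 1.185 2.244 2.523
vertex 0.593 2.733 2.748
vertex 0.424 2.015 2.438
endloop
endfacet
facet normal -0.018 0.398 -0.917
outer loop
vertex 0.565 3.324 1.391
vertex 0.396 2.605 1.082
vertex -0.196 3.094 1.306
endloop
endfacet
facet normal -0.306 0.870 0.385
outer loop
vertex 0.565 3.324 1.391
vertex -0.196 3.094 1.306
vertex 0.593 2.733 2.748
endloop
endfacet
facet normal -0.306 0.871 0.385
outer loop
vertex 0.593 2.733 2.748
vertex -0.196 3.094 1.306
vertex -0.169 2.503 2.663
endloop
endfacet
facet normal 0.019 -0.400 0.916
outer loop
vertex 0.593 2.733 2.748
vertex -0.169 2.503 2.663
vertex 0.424 2.015 2.438
endloop
endfacet
facet normal -0.018 0.399 -0.917
outer loop
vertex -0.196 3.094 1.306
vertex 0.396 2.605 1.082
vertex -0.365 2.376 0.997
endloop
endfacet
facet normal -0.977 0.187 0.101
outer loop
vertex -0.196 3.094 1.306
vertex -0.365 2.376 0.997
vertex -0.169 2.503 2.663
endloop
endfacet
facet normal -0.977 0.187 0.101
outer loop
vertex -0.169 2.503 2.663
vertex -0.365 2.376 0.997
vertex -0.338 1.785 2.354
endloop
endfacet
facet normal 0.019 -0.399 0.917
outer loop
vertex -0.169 2.503 2.663
vertex -0.338 1.785 2.354
vertex 0.424 2.015 2.438
endloop
endfacet
facet normal -0.018 0.400 -0.916
outer loop
vertex -0.365 2.376 0.997
vertex 0.396 2.605 1.082
vertex 0.227 1.887 0.772
endloop
endfacet
facet normal -0.672 -0.683 -0.284
outer loop
vertex -0.365 2.376 0.997
vertex 0.227 1.887 0.772
vertex -0.338 1.785 2.354
endloop
endfacet
facet normal -0.672 -0.684 -0.284
outer loop
vertex -0.338 1.785 2.354
vertex 0.227 1.887 0.772
vertex 0.255 1.296 2.129
endloop
endfacet
facet normal 0.019 -0.399 0.917
outer loop
vertex -0.338 1.785 2.354
vertex 0.255 1.296 2.129
vertex 0.424 2.015 2.438
endloop
endfacet
facet normal -0.019 0.400 -0.916
outer loop
vertex 0.227 1.887 0.772
vertex 0.396 2.605 1.082
vertex 0.989 2.117 0.857
endloop
endfacet
facet normal 0.306 -0.871 -0.385
outer loop
vertex 0.227 1.887 0.772
vertex 0.989 2.117 0.857
vertex 0.255 1.296 2.129
endloop
endfacet
facet normal 0.306 -0.871 -0.385
outer loop
vertex 0.255 1.296 2.129
vertex 0.989 2.117 0.857
vertex 1.016 1.526 2.214
endloop
endfacet
facet normal 0.018 -0.398 0.917
outer loop
vertex 0.255 1.296 2.129
vertex 1.016 1.526 2.214
vertex 0.424 2.015 2.438
endloop
endfacet
facet normal -0.019 0.399 -0.917
outer loop
vertex 0.989 2.117 0.857
vertex 0.396 2.605 1.082
vertex 1.158 2.835 1.166
endloop
endfacet
facet normal 0.977 -0.187 -0.101
outer loop
vertex 0.989 2.117 0.857
vertex 1.158 2.835 1.166
vertex 1.016 1.526 2.214
endloop
endfacet
facet normal 0.977 -0.187 -0.101
outer loop
vertex 1.016 1.526 2.214
vertex 1.158 2.835 1.166
vertex 1.185 2.244 2.523
endloop
endfacet
facet normal 0.018 -0.399 0.917
outer loop
vertex 1.016 1.526 2.214
vertex 1.185 2.244 2.523
vertex 0.424 2.015 2.438
endloop
endfacet
facet normal -0.071 -0.162 0.984
outer loop
vertex 2.172 3.826 -2.032
vertex 2.439 2.862 -2.171
vertex 3.146 3.562 -2.005
endloop
endfacet
facet normal 0.116 0.514 0.850
outer loop
vertex 2.172 3.826 -2.032
vertex 3.146 3.562 -2.005
vertex 2.865 4.408 -2.478
endloop
endfacet
facet normal -0.392 0.806 0.442
outer loop
vertex 2.172 3.826 -2.032
vertex 2.865 4.408 -2.478
vertex 1.984 4.231 -2.937
endloop
endfacet
facet normal -0.893 0.311 0.325
outer loop
vertex 2.172 3.826 -2.032
vertex 1.984 4.231 -2.937
vertex 1.72 3.275 -2.747
endloop
endfacet
facet normal -0.694 -0.287 0.660
outer loop
vertex 2.172 3.826 -2.032
vertex 1.72 3.275 -2.747
vertex 2.439 2.862 -2.171
endloop
endfacet
facet normal 0.721 0.505 0.474
outer loop
vertex 2.865 4.408 -2.478
vertex 3.146 3.562 -2.005
vertex 3.56 3.805 -2.893
endloop
endfacet
facet normal 0.420 -0.588 0.691
outer loop
vertex 3.146 3.562 -2.005
vertex 2.439 2.862 -2.171
vertex 3.296 2.849 -2.703
endloop
endfacet
facet normal -0.588 -0.792 0.166
outer loop
vertex 2.439 2.862 -2.171
vertex 1.72 3.275 -2.747
vertex 2.415 2.672 -3.162
endloop
endfacet
facet normal -0.910 0.177 -0.376
outer loop
vertex 1.72 3.275 -2.747
vertex 1.984 4.231 -2.937
vertex 2.134 3.518 -3.635
endloop
endfacet
facet normal -0.100 0.978 -0.185
outer loop
vertex 1.984 4.231 -2.937
vertex 2.865 4.408 -2.478
vertex 2.841 4.218 -3.469
endloop
endfacet
facet normal 0.893 -0.311 -0.325
outer loop
vertex 3.108 3.254 -3.608
vertex 3.56 3.805 -2.893
vertex 3.296 2.849 -2.703
endloop
endfacet
facet normal 0.392 -0.806 -0.442
outer loop
vertex 3.108 3.254 -3.608
vertex 3.296 2.849 -2.703
vertex 2.415 2.672 -3.162
endloop
endfacet
facet normal -0.116 -0.514 -0.850
outer loop
vertex 3.108 3.254 -3.608
vertex 2.415 2.672 -3.162
vertex 2.134 3.518 -3.635
endloop
endfacet
facet normal 0.071 0.162 -0.984
outer loop
vertex 3.108 3.254 -3.608
vertex 2.134 3.518 -3.635
vertex 2.841 4.218 -3.469
endloop
endfacet
facet normal 0.694 0.287 -0.660
outer loop
vertex 3.108 3.254 -3.608
vertex 2.841 4.218 -3.469
vertex 3.56 3.805 -2.893
endloop
endfacet
facet normal 0.910 -0.177 0.376
outer loop
vertex 3.296 2.849 -2.703
vertex 3.56 3.805 -2.893
vertex 3.146 3.562 -2.005
endloop
endfacet
facet normal 0.100 -0.978 0.185
outer loop
vertex 2.415 2.672 -3.162
vertex 3.296 2.849 -2.703
vertex 2.439 2.862 -2.171
endloop
endfacet
facet normal -0.721 -0.505 -0.474
outer loop
vertex 2.134 3.518 -3.635
vertex 2.415 2.672 -3.162
vertex 1.72 3.275 -2.747
endloop
endfacet
facet normal -0.420 0.588 -0.691
outer loop
vertex 2.841 4.218 -3.469
vertex 2.134 3.518 -3.635
vertex 1.984 4.231 -2.937
endloop
endfacet
facet normal 0.588 0.792 -0.166
outer loop
vertex 3.56 3.805 -2.893
vertex 2.841 4.218 -3.469
vertex 2.865 4.408 -2.478
endloop
endfacet

endsolid


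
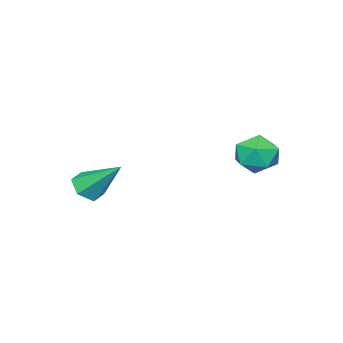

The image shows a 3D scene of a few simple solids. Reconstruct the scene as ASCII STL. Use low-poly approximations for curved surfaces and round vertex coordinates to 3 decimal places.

solid 
facet normal -0.622 0.357 0.697
outer loop
vertex 0.032 0.885 -2.3
vertex -0.379 0.393 -2.415
vertex 0.088 0.329 -1.965
endloop
endfacet
facet normal 0.054 0.519 0.853
outer loop
vertex 0.032 0.885 -2.3
vertex 0.088 0.329 -1.965
vertex 0.622 0.633 -2.184
endloop
endfacet
facet normal 0.322 0.895 0.308
outer loop
vertex 0.032 0.885 -2.3
vertex 0.622 0.633 -2.184
vertex 0.484 0.884 -2.77
endloop
endfacet
facet normal -0.189 0.965 -0.183
outer loop
vertex 0.032 0.885 -2.3
vertex 0.484 0.884 -2.77
vertex -0.135 0.736 -2.912
endloop
endfacet
facet normal -0.773 0.632 0.057
outer loop
vertex 0.032 0.885 -2.3
vertex -0.135 0.736 -2.912
vertex -0.379 0.393 -2.415
endloop
endfacet
facet normal 0.422 -0.092 0.902
outer loop
vertex 0.622 0.633 -2.184
vertex 0.088 0.329 -1.965
vertex 0.575 -0.016 -2.228
endloop
endfacet
facet normal -0.674 -0.353 0.649
outer loop
vertex 0.088 0.329 -1.965
vertex -0.379 0.393 -2.415
vertex -0.044 -0.164 -2.37
endloop
endfacet
facet normal -0.918 0.093 -0.387
outer loop
vertex -0.379 0.393 -2.415
vertex -0.135 0.736 -2.912
vertex -0.182 0.087 -2.956
endloop
endfacet
facet normal 0.027 0.630 -0.776
outer loop
vertex -0.135 0.736 -2.912
vertex 0.484 0.884 -2.77
vertex 0.352 0.391 -3.175
endloop
endfacet
facet normal 0.856 0.516 0.020
outer loop
vertex 0.484 0.884 -2.77
vertex 0.622 0.633 -2.184
vertex 0.819 0.327 -2.725
endloop
endfacet
facet normal 0.189 -0.965 0.183
outer loop
vertex 0.408 -0.165 -2.84
vertex 0.575 -0.016 -2.228
vertex -0.044 -0.164 -2.37
endloop
endfacet
facet normal -0.322 -0.895 -0.308
outer loop
vertex 0.408 -0.165 -2.84
vertex -0.044 -0.164 -2.37
vertex -0.182 0.087 -2.956
endloop
endfacet
facet normal -0.054 -0.519 -0.853
outer loop
vertex 0.408 -0.165 -2.84
vertex -0.182 0.087 -2.956
vertex 0.352 0.391 -3.175
endloop
endfacet
facet normal 0.622 -0.357 -0.697
outer loop
vertex 0.408 -0.165 -2.84
vertex 0.352 0.391 -3.175
vertex 0.819 0.327 -2.725
endloop
endfacet
facet normal 0.773 -0.632 -0.057
outer loop
vertex 0.408 -0.165 -2.84
vertex 0.819 0.327 -2.725
vertex 0.575 -0.016 -2.228
endloop
endfacet
facet normal -0.027 -0.630 0.776
outer loop
vertex -0.044 -0.164 -2.37
vertex 0.575 -0.016 -2.228
vertex 0.088 0.329 -1.965
endloop
endfacet
facet normal -0.856 -0.516 -0.020
outer loop
vertex -0.182 0.087 -2.956
vertex -0.044 -0.164 -2.37
vertex -0.379 0.393 -2.415
endloop
endfacet
facet normal -0.422 0.092 -0.902
outer loop
vertex 0.352 0.391 -3.175
vertex -0.182 0.087 -2.956
vertex -0.135 0.736 -2.912
endloop
endfacet
facet normal 0.674 0.353 -0.649
outer loop
vertex 0.819 0.327 -2.725
vertex 0.352 0.391 -3.175
vertex 0.484 0.884 -2.77
endloop
endfacet
facet normal 0.918 -0.093 0.387
outer loop
vertex 0.575 -0.016 -2.228
vertex 0.819 0.327 -2.725
vertex 0.622 0.633 -2.184
endloop
endfacet
facet normal 0.130 -0.719 -0.683
outer loop
vertex 3.32 -2.742 -3.798
vertex 2.827 -2.866 -3.761
vertex 2.977 -2.516 -4.101
endloop
endfacet
facet normal 0.653 0.732 -0.193
outer loop
vertex 3.32 -2.742 -3.798
vertex 2.977 -2.516 -4.101
vertex 2.653 -1.894 -2.839
endloop
endfacet
facet normal 0.128 -0.719 -0.683
outer loop
vertex 2.977 -2.516 -4.101
vertex 2.827 -2.866 -3.761
vertex 2.483 -2.64 -4.063
endloop
endfacet
facet normal -0.248 0.842 -0.479
outer loop
vertex 2.977 -2.516 -4.101
vertex 2.483 -2.64 -4.063
vertex 2.653 -1.894 -2.839
endloop
endfacet
facet normal 0.127 -0.720 -0.683
outer loop
vertex 2.483 -2.64 -4.063
vertex 2.827 -2.866 -3.761
vertex 2.333 -2.989 -3.723
endloop
endfacet
facet normal -0.940 0.333 -0.073
outer loop
vertex 2.483 -2.64 -4.063
vertex 2.333 -2.989 -3.723
vertex 2.653 -1.894 -2.839
endloop
endfacet
facet normal 0.127 -0.720 -0.683
outer loop
vertex 2.333 -2.989 -3.723
vertex 2.827 -2.866 -3.761
vertex 2.677 -3.215 -3.421
endloop
endfacet
facet normal -0.731 -0.286 0.619
outer loop
vertex 2.333 -2.989 -3.723
vertex 2.677 -3.215 -3.421
vertex 2.653 -1.894 -2.839
endloop
endfacet
facet normal 0.130 -0.720 -0.682
outer loop
vertex 2.677 -3.215 -3.421
vertex 2.827 -2.866 -3.761
vertex 3.17 -3.091 -3.458
endloop
endfacet
facet normal 0.167 -0.395 0.903
outer loop
vertex 2.677 -3.215 -3.421
vertex 3.17 -3.091 -3.458
vertex 2.653 -1.894 -2.839
endloop
endfacet
facet normal 0.130 -0.720 -0.682
outer loop
vertex 3.17 -3.091 -3.458
vertex 2.827 -2.866 -3.761
vertex 3.32 -2.742 -3.798
endloop
endfacet
facet normal 0.860 0.114 0.497
outer loop
vertex 3.17 -3.091 -3.458
vertex 3.32 -2.742 -3.798
vertex 2.653 -1.894 -2.839
endloop
endfacet

endsolid


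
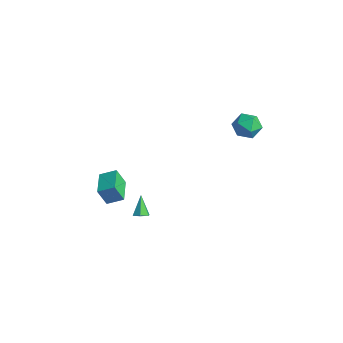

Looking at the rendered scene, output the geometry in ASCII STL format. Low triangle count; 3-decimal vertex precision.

solid 
facet normal -0.809 0.585 0.058
outer loop
vertex -1.544 -3.798 0.391
vertex -0.951 -3.021 0.826
vertex -1.304 -3.354 -0.73
endloop
endfacet
facet normal -0.554 -0.726 -0.406
outer loop
vertex 0.031 -4.319 -0.826
vertex -1.544 -3.798 0.391
vertex -1.304 -3.354 -0.73
endloop
endfacet
facet normal -0.809 0.585 0.058
outer loop
vertex -1.304 -3.354 -0.73
vertex -0.951 -3.021 0.826
vertex -0.711 -2.577 -0.296
endloop
endfacet
facet normal 0.195 0.361 -0.912
outer loop
vertex -0.711 -2.577 -0.296
vertex 0.031 -4.319 -0.826
vertex -1.304 -3.354 -0.73
endloop
endfacet
facet normal -0.196 -0.361 0.912
outer loop
vertex -1.544 -3.798 0.391
vertex 0.384 -3.986 0.73
vertex -0.951 -3.021 0.826
endloop
endfacet
facet normal -0.554 -0.727 -0.406
outer loop
vertex -0.209 -4.763 0.296
vertex -1.544 -3.798 0.391
vertex 0.031 -4.319 -0.826
endloop
endfacet
facet normal -0.196 -0.360 0.912
outer loop
vertex -0.209 -4.763 0.296
vertex 0.384 -3.986 0.73
vertex -1.544 -3.798 0.391
endloop
endfacet
facet normal 0.554 0.727 0.406
outer loop
vertex -0.951 -3.021 0.826
vertex 0.384 -3.986 0.73
vertex -0.711 -2.577 -0.296
endloop
endfacet
facet normal 0.196 0.361 -0.912
outer loop
vertex 0.624 -3.542 -0.391
vertex 0.031 -4.319 -0.826
vertex -0.711 -2.577 -0.296
endloop
endfacet
facet normal 0.554 0.727 0.406
outer loop
vertex -0.711 -2.577 -0.296
vertex 0.384 -3.986 0.73
vertex 0.624 -3.542 -0.391
endloop
endfacet
facet normal 0.809 -0.585 -0.058
outer loop
vertex 0.624 -3.542 -0.391
vertex -0.209 -4.763 0.296
vertex 0.031 -4.319 -0.826
endloop
endfacet
facet normal 0.809 -0.585 -0.058
outer loop
vertex 0.384 -3.986 0.73
vertex -0.209 -4.763 0.296
vertex 0.624 -3.542 -0.391
endloop
endfacet
facet normal 0.495 -0.322 -0.807
outer loop
vertex 0.992 -2.153 -2.289
vertex 0.559 -2.382 -2.463
vertex 0.664 -1.89 -2.595
endloop
endfacet
facet normal 0.414 0.861 0.296
outer loop
vertex 0.992 -2.153 -2.289
vertex 0.664 -1.89 -2.595
vertex -0.119 -1.938 -1.357
endloop
endfacet
facet normal 0.495 -0.322 -0.807
outer loop
vertex 0.664 -1.89 -2.595
vertex 0.559 -2.382 -2.463
vertex 0.231 -2.119 -2.769
endloop
endfacet
facet normal -0.389 0.897 -0.211
outer loop
vertex 0.664 -1.89 -2.595
vertex 0.231 -2.119 -2.769
vertex -0.119 -1.938 -1.357
endloop
endfacet
facet normal 0.494 -0.324 -0.807
outer loop
vertex 0.231 -2.119 -2.769
vertex 0.559 -2.382 -2.463
vertex 0.125 -2.61 -2.637
endloop
endfacet
facet normal -0.957 0.138 -0.255
outer loop
vertex 0.231 -2.119 -2.769
vertex 0.125 -2.61 -2.637
vertex -0.119 -1.938 -1.357
endloop
endfacet
facet normal 0.494 -0.325 -0.806
outer loop
vertex 0.125 -2.61 -2.637
vertex 0.559 -2.382 -2.463
vertex 0.453 -2.873 -2.33
endloop
endfacet
facet normal -0.723 -0.659 0.208
outer loop
vertex 0.125 -2.61 -2.637
vertex 0.453 -2.873 -2.33
vertex -0.119 -1.938 -1.357
endloop
endfacet
facet normal 0.495 -0.325 -0.806
outer loop
vertex 0.453 -2.873 -2.33
vertex 0.559 -2.382 -2.463
vertex 0.886 -2.645 -2.156
endloop
endfacet
facet normal 0.079 -0.695 0.714
outer loop
vertex 0.453 -2.873 -2.33
vertex 0.886 -2.645 -2.156
vertex -0.119 -1.938 -1.357
endloop
endfacet
facet normal 0.495 -0.325 -0.806
outer loop
vertex 0.886 -2.645 -2.156
vertex 0.559 -2.382 -2.463
vertex 0.992 -2.153 -2.289
endloop
endfacet
facet normal 0.649 0.065 0.758
outer loop
vertex 0.886 -2.645 -2.156
vertex 0.992 -2.153 -2.289
vertex -0.119 -1.938 -1.357
endloop
endfacet
facet normal -0.482 0.853 -0.201
outer loop
vertex 1.899 4.593 2.934
vertex 1.115 4.244 3.334
vertex 1.741 4.722 3.858
endloop
endfacet
facet normal 0.214 0.972 -0.099
outer loop
vertex 1.899 4.593 2.934
vertex 1.741 4.722 3.858
vertex 2.609 4.5 3.553
endloop
endfacet
facet normal 0.577 0.581 -0.574
outer loop
vertex 1.899 4.593 2.934
vertex 2.609 4.5 3.553
vertex 2.519 3.884 2.84
endloop
endfacet
facet normal 0.104 0.220 -0.970
outer loop
vertex 1.899 4.593 2.934
vertex 2.519 3.884 2.84
vertex 1.596 3.726 2.705
endloop
endfacet
facet normal -0.550 0.388 -0.740
outer loop
vertex 1.899 4.593 2.934
vertex 1.596 3.726 2.705
vertex 1.115 4.244 3.334
endloop
endfacet
facet normal 0.384 0.740 0.553
outer loop
vertex 2.609 4.5 3.553
vertex 1.741 4.722 3.858
vertex 2.264 4.094 4.335
endloop
endfacet
facet normal -0.742 0.547 0.388
outer loop
vertex 1.741 4.722 3.858
vertex 1.115 4.244 3.334
vertex 1.341 3.936 4.2
endloop
endfacet
facet normal -0.852 -0.205 -0.482
outer loop
vertex 1.115 4.244 3.334
vertex 1.596 3.726 2.705
vertex 1.251 3.32 3.487
endloop
endfacet
facet normal 0.207 -0.477 -0.854
outer loop
vertex 1.596 3.726 2.705
vertex 2.519 3.884 2.84
vertex 2.119 3.098 3.182
endloop
endfacet
facet normal 0.971 0.107 -0.215
outer loop
vertex 2.519 3.884 2.84
vertex 2.609 4.5 3.553
vertex 2.745 3.576 3.706
endloop
endfacet
facet normal -0.104 -0.220 0.970
outer loop
vertex 1.961 3.227 4.106
vertex 2.264 4.094 4.335
vertex 1.341 3.936 4.2
endloop
endfacet
facet normal -0.577 -0.581 0.574
outer loop
vertex 1.961 3.227 4.106
vertex 1.341 3.936 4.2
vertex 1.251 3.32 3.487
endloop
endfacet
facet normal -0.214 -0.972 0.099
outer loop
vertex 1.961 3.227 4.106
vertex 1.251 3.32 3.487
vertex 2.119 3.098 3.182
endloop
endfacet
facet normal 0.482 -0.853 0.201
outer loop
vertex 1.961 3.227 4.106
vertex 2.119 3.098 3.182
vertex 2.745 3.576 3.706
endloop
endfacet
facet normal 0.550 -0.388 0.740
outer loop
vertex 1.961 3.227 4.106
vertex 2.745 3.576 3.706
vertex 2.264 4.094 4.335
endloop
endfacet
facet normal -0.207 0.477 0.854
outer loop
vertex 1.341 3.936 4.2
vertex 2.264 4.094 4.335
vertex 1.741 4.722 3.858
endloop
endfacet
facet normal -0.971 -0.107 0.215
outer loop
vertex 1.251 3.32 3.487
vertex 1.341 3.936 4.2
vertex 1.115 4.244 3.334
endloop
endfacet
facet normal -0.384 -0.740 -0.553
outer loop
vertex 2.119 3.098 3.182
vertex 1.251 3.32 3.487
vertex 1.596 3.726 2.705
endloop
endfacet
facet normal 0.742 -0.547 -0.388
outer loop
vertex 2.745 3.576 3.706
vertex 2.119 3.098 3.182
vertex 2.519 3.884 2.84
endloop
endfacet
facet normal 0.852 0.205 0.482
outer loop
vertex 2.264 4.094 4.335
vertex 2.745 3.576 3.706
vertex 2.609 4.5 3.553
endloop
endfacet

endsolid


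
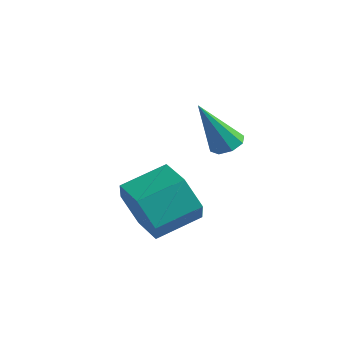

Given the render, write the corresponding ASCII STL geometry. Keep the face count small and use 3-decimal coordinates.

solid 
facet normal -0.346 -0.870 -0.350
outer loop
vertex 0.672 -3.507 -1.338
vertex 0.21 -3.011 -2.114
vertex 1.176 -3.351 -2.223
endloop
endfacet
facet normal 0.801 -0.467 0.374
outer loop
vertex 0.672 -3.507 -1.338
vertex 1.176 -3.351 -2.223
vertex 1.172 -2.244 -0.83
endloop
endfacet
facet normal 0.801 -0.468 0.374
outer loop
vertex 1.172 -2.244 -0.83
vertex 1.176 -3.351 -2.223
vertex 1.677 -2.088 -1.715
endloop
endfacet
facet normal 0.345 0.871 0.350
outer loop
vertex 1.172 -2.244 -0.83
vertex 1.677 -2.088 -1.715
vertex 0.71 -1.749 -1.606
endloop
endfacet
facet normal -0.346 -0.870 -0.351
outer loop
vertex 1.176 -3.351 -2.223
vertex 0.21 -3.011 -2.114
vertex 0.714 -2.855 -2.998
endloop
endfacet
facet normal 0.824 -0.103 -0.557
outer loop
vertex 1.176 -3.351 -2.223
vertex 0.714 -2.855 -2.998
vertex 1.677 -2.088 -1.715
endloop
endfacet
facet normal 0.824 -0.102 -0.557
outer loop
vertex 1.677 -2.088 -1.715
vertex 0.714 -2.855 -2.998
vertex 1.214 -1.593 -2.49
endloop
endfacet
facet normal 0.345 0.871 0.350
outer loop
vertex 1.677 -2.088 -1.715
vertex 1.214 -1.593 -2.49
vertex 0.71 -1.749 -1.606
endloop
endfacet
facet normal -0.345 -0.871 -0.350
outer loop
vertex 0.714 -2.855 -2.998
vertex 0.21 -3.011 -2.114
vertex -0.252 -2.516 -2.89
endloop
endfacet
facet normal 0.024 0.365 -0.931
outer loop
vertex 0.714 -2.855 -2.998
vertex -0.252 -2.516 -2.89
vertex 1.214 -1.593 -2.49
endloop
endfacet
facet normal 0.024 0.365 -0.931
outer loop
vertex 1.214 -1.593 -2.49
vertex -0.252 -2.516 -2.89
vertex 0.248 -1.253 -2.382
endloop
endfacet
facet normal 0.346 0.870 0.351
outer loop
vertex 1.214 -1.593 -2.49
vertex 0.248 -1.253 -2.382
vertex 0.71 -1.749 -1.606
endloop
endfacet
facet normal -0.345 -0.871 -0.350
outer loop
vertex -0.252 -2.516 -2.89
vertex 0.21 -3.011 -2.114
vertex -0.757 -2.672 -2.005
endloop
endfacet
facet normal -0.801 0.468 -0.374
outer loop
vertex -0.252 -2.516 -2.89
vertex -0.757 -2.672 -2.005
vertex 0.248 -1.253 -2.382
endloop
endfacet
facet normal -0.801 0.468 -0.374
outer loop
vertex 0.248 -1.253 -2.382
vertex -0.757 -2.672 -2.005
vertex -0.256 -1.409 -1.497
endloop
endfacet
facet normal 0.346 0.870 0.350
outer loop
vertex 0.248 -1.253 -2.382
vertex -0.256 -1.409 -1.497
vertex 0.71 -1.749 -1.606
endloop
endfacet
facet normal -0.345 -0.871 -0.350
outer loop
vertex -0.757 -2.672 -2.005
vertex 0.21 -3.011 -2.114
vertex -0.294 -3.167 -1.23
endloop
endfacet
facet normal -0.824 0.102 0.558
outer loop
vertex -0.757 -2.672 -2.005
vertex -0.294 -3.167 -1.23
vertex -0.256 -1.409 -1.497
endloop
endfacet
facet normal -0.824 0.102 0.557
outer loop
vertex -0.256 -1.409 -1.497
vertex -0.294 -3.167 -1.23
vertex 0.206 -1.905 -0.722
endloop
endfacet
facet normal 0.346 0.870 0.351
outer loop
vertex -0.256 -1.409 -1.497
vertex 0.206 -1.905 -0.722
vertex 0.71 -1.749 -1.606
endloop
endfacet
facet normal -0.346 -0.870 -0.351
outer loop
vertex -0.294 -3.167 -1.23
vertex 0.21 -3.011 -2.114
vertex 0.672 -3.507 -1.338
endloop
endfacet
facet normal -0.024 -0.365 0.931
outer loop
vertex -0.294 -3.167 -1.23
vertex 0.672 -3.507 -1.338
vertex 0.206 -1.905 -0.722
endloop
endfacet
facet normal -0.024 -0.365 0.931
outer loop
vertex 0.206 -1.905 -0.722
vertex 0.672 -3.507 -1.338
vertex 1.172 -2.244 -0.83
endloop
endfacet
facet normal 0.345 0.871 0.350
outer loop
vertex 0.206 -1.905 -0.722
vertex 1.172 -2.244 -0.83
vertex 0.71 -1.749 -1.606
endloop
endfacet
facet normal 0.226 0.411 -0.883
outer loop
vertex 1.603 -0.854 -0.129
vertex 1.169 -0.568 -0.107
vertex 1.661 -0.504 0.049
endloop
endfacet
facet normal 0.869 -0.331 0.367
outer loop
vertex 1.603 -0.854 -0.129
vertex 1.661 -0.504 0.049
vertex 0.771 -1.292 1.447
endloop
endfacet
facet normal 0.227 0.411 -0.883
outer loop
vertex 1.661 -0.504 0.049
vertex 1.169 -0.568 -0.107
vertex 1.431 -0.19 0.136
endloop
endfacet
facet normal 0.698 0.335 0.633
outer loop
vertex 1.661 -0.504 0.049
vertex 1.431 -0.19 0.136
vertex 0.771 -1.292 1.447
endloop
endfacet
facet normal 0.226 0.411 -0.883
outer loop
vertex 1.431 -0.19 0.136
vertex 1.169 -0.568 -0.107
vertex 1.048 -0.098 0.081
endloop
endfacet
facet normal 0.083 0.742 0.665
outer loop
vertex 1.431 -0.19 0.136
vertex 1.048 -0.098 0.081
vertex 0.771 -1.292 1.447
endloop
endfacet
facet normal 0.227 0.412 -0.883
outer loop
vertex 1.048 -0.098 0.081
vertex 1.169 -0.568 -0.107
vertex 0.736 -0.282 -0.085
endloop
endfacet
facet normal -0.618 0.650 0.442
outer loop
vertex 1.048 -0.098 0.081
vertex 0.736 -0.282 -0.085
vertex 0.771 -1.292 1.447
endloop
endfacet
facet normal 0.227 0.411 -0.883
outer loop
vertex 0.736 -0.282 -0.085
vertex 1.169 -0.568 -0.107
vertex 0.677 -0.632 -0.263
endloop
endfacet
facet normal -0.988 0.116 0.099
outer loop
vertex 0.736 -0.282 -0.085
vertex 0.677 -0.632 -0.263
vertex 0.771 -1.292 1.447
endloop
endfacet
facet normal 0.227 0.411 -0.883
outer loop
vertex 0.677 -0.632 -0.263
vertex 1.169 -0.568 -0.107
vertex 0.907 -0.946 -0.35
endloop
endfacet
facet normal -0.817 -0.552 -0.168
outer loop
vertex 0.677 -0.632 -0.263
vertex 0.907 -0.946 -0.35
vertex 0.771 -1.292 1.447
endloop
endfacet
facet normal 0.226 0.411 -0.883
outer loop
vertex 0.907 -0.946 -0.35
vertex 1.169 -0.568 -0.107
vertex 1.29 -1.038 -0.295
endloop
endfacet
facet normal -0.202 -0.959 -0.200
outer loop
vertex 0.907 -0.946 -0.35
vertex 1.29 -1.038 -0.295
vertex 0.771 -1.292 1.447
endloop
endfacet
facet normal 0.226 0.411 -0.883
outer loop
vertex 1.29 -1.038 -0.295
vertex 1.169 -0.568 -0.107
vertex 1.603 -0.854 -0.129
endloop
endfacet
facet normal 0.498 -0.867 0.022
outer loop
vertex 1.29 -1.038 -0.295
vertex 1.603 -0.854 -0.129
vertex 0.771 -1.292 1.447
endloop
endfacet

endsolid


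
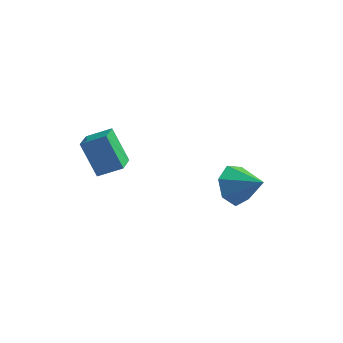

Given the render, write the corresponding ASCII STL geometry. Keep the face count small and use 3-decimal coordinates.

solid 
facet normal -0.783 0.262 -0.564
outer loop
vertex 1.321 4.448 -1.526
vertex 0.792 3.707 -1.136
vertex 0.875 4.641 -0.817
endloop
endfacet
facet normal 0.684 0.688 0.243
outer loop
vertex 1.321 4.448 -1.526
vertex 0.875 4.641 -0.817
vertex 2.028 3.293 -0.244
endloop
endfacet
facet normal -0.783 0.262 -0.564
outer loop
vertex 0.875 4.641 -0.817
vertex 0.792 3.707 -1.136
vertex 0.367 4.132 -0.348
endloop
endfacet
facet normal 0.219 0.534 0.817
outer loop
vertex 0.875 4.641 -0.817
vertex 0.367 4.132 -0.348
vertex 2.028 3.293 -0.244
endloop
endfacet
facet normal -0.783 0.263 -0.564
outer loop
vertex 0.367 4.132 -0.348
vertex 0.792 3.707 -1.136
vertex 0.178 3.303 -0.472
endloop
endfacet
facet normal -0.122 -0.120 0.985
outer loop
vertex 0.367 4.132 -0.348
vertex 0.178 3.303 -0.472
vertex 2.028 3.293 -0.244
endloop
endfacet
facet normal -0.783 0.263 -0.564
outer loop
vertex 0.178 3.303 -0.472
vertex 0.792 3.707 -1.136
vertex 0.451 2.779 -1.096
endloop
endfacet
facet normal -0.081 -0.780 0.620
outer loop
vertex 0.178 3.303 -0.472
vertex 0.451 2.779 -1.096
vertex 2.028 3.293 -0.244
endloop
endfacet
facet normal -0.782 0.263 -0.564
outer loop
vertex 0.451 2.779 -1.096
vertex 0.792 3.707 -1.136
vertex 0.981 2.954 -1.749
endloop
endfacet
facet normal 0.311 -0.950 -0.002
outer loop
vertex 0.451 2.779 -1.096
vertex 0.981 2.954 -1.749
vertex 2.028 3.293 -0.244
endloop
endfacet
facet normal -0.783 0.263 -0.564
outer loop
vertex 0.981 2.954 -1.749
vertex 0.792 3.707 -1.136
vertex 1.368 3.697 -1.94
endloop
endfacet
facet normal 0.759 -0.502 -0.415
outer loop
vertex 0.981 2.954 -1.749
vertex 1.368 3.697 -1.94
vertex 2.028 3.293 -0.244
endloop
endfacet
facet normal -0.783 0.262 -0.564
outer loop
vertex 1.368 3.697 -1.94
vertex 0.792 3.707 -1.136
vertex 1.321 4.448 -1.526
endloop
endfacet
facet normal 0.925 0.227 -0.306
outer loop
vertex 1.368 3.697 -1.94
vertex 1.321 4.448 -1.526
vertex 2.028 3.293 -0.244
endloop
endfacet
facet normal -0.490 0.337 0.804
outer loop
vertex -3.551 0.19 4.498
vertex -3.571 1.135 4.089
vertex -4.527 -0.046 4.002
endloop
endfacet
facet normal 0.020 -0.918 0.397
outer loop
vertex -3.729 -0.595 2.691
vertex -3.551 0.19 4.498
vertex -4.527 -0.046 4.002
endloop
endfacet
facet normal -0.489 0.337 0.804
outer loop
vertex -4.527 -0.046 4.002
vertex -3.571 1.135 4.089
vertex -4.548 0.9 3.593
endloop
endfacet
facet normal -0.872 -0.211 -0.442
outer loop
vertex -4.548 0.9 3.593
vertex -3.729 -0.595 2.691
vertex -4.527 -0.046 4.002
endloop
endfacet
facet normal 0.872 0.210 0.443
outer loop
vertex -3.551 0.19 4.498
vertex -2.773 0.586 2.778
vertex -3.571 1.135 4.089
endloop
endfacet
facet normal 0.019 -0.918 0.397
outer loop
vertex -2.752 -0.36 3.187
vertex -3.551 0.19 4.498
vertex -3.729 -0.595 2.691
endloop
endfacet
facet normal 0.872 0.211 0.443
outer loop
vertex -2.752 -0.36 3.187
vertex -2.773 0.586 2.778
vertex -3.551 0.19 4.498
endloop
endfacet
facet normal -0.020 0.918 -0.396
outer loop
vertex -3.571 1.135 4.089
vertex -2.773 0.586 2.778
vertex -4.548 0.9 3.593
endloop
endfacet
facet normal -0.872 -0.210 -0.443
outer loop
vertex -3.749 0.35 2.282
vertex -3.729 -0.595 2.691
vertex -4.548 0.9 3.593
endloop
endfacet
facet normal -0.020 0.918 -0.397
outer loop
vertex -4.548 0.9 3.593
vertex -2.773 0.586 2.778
vertex -3.749 0.35 2.282
endloop
endfacet
facet normal 0.489 -0.338 -0.804
outer loop
vertex -3.749 0.35 2.282
vertex -2.752 -0.36 3.187
vertex -3.729 -0.595 2.691
endloop
endfacet
facet normal 0.490 -0.337 -0.804
outer loop
vertex -2.773 0.586 2.778
vertex -2.752 -0.36 3.187
vertex -3.749 0.35 2.282
endloop
endfacet

endsolid
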